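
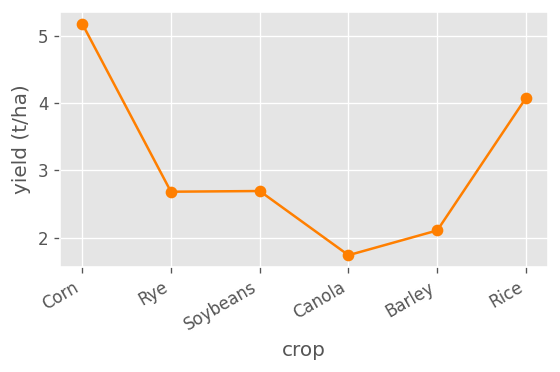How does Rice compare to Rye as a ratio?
Rice ≈ 4.0, Rye ≈ 2.5; 4.0/2.5 ≈ 1.6.

≈ 1.6×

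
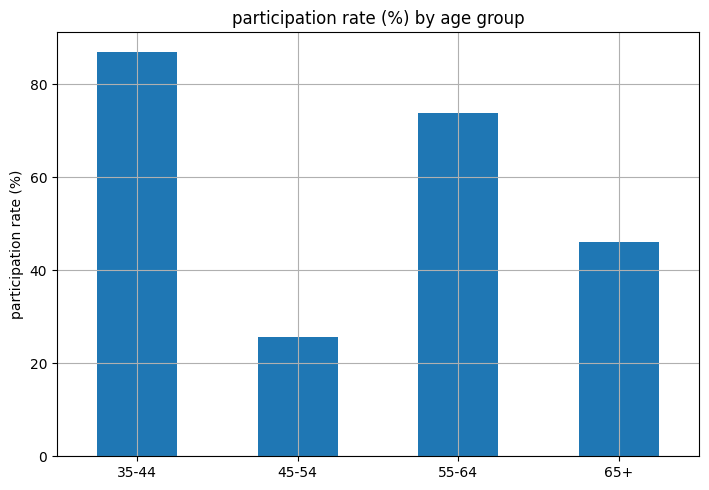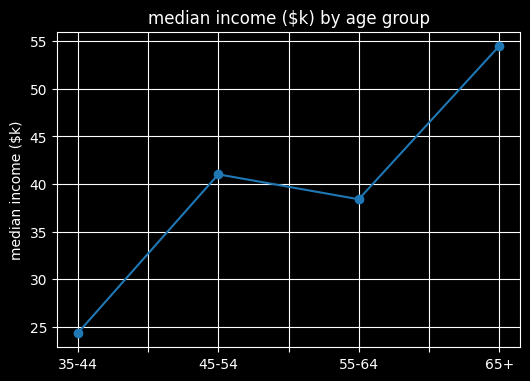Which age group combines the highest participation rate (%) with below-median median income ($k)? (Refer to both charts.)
Chart 2 median median income ($k) ≈ 40; below-median age groups: 35-44, 55-64. Among those, 35-44 has the highest participation rate (%) (≈ 90).

35-44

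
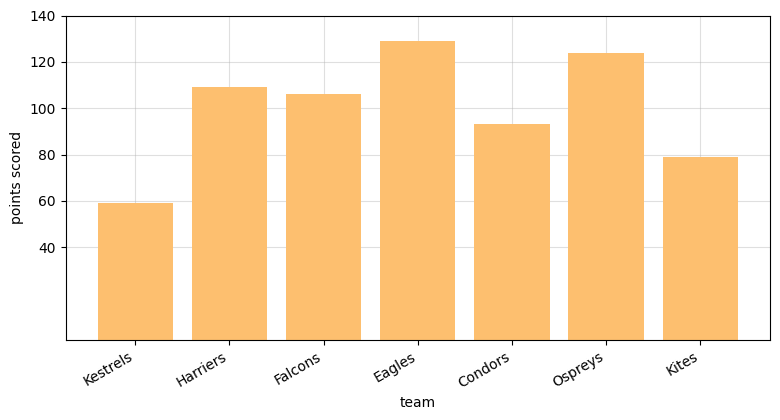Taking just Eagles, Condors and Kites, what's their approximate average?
(120 + 100 + 80) / 3 ≈ 100.

≈ 100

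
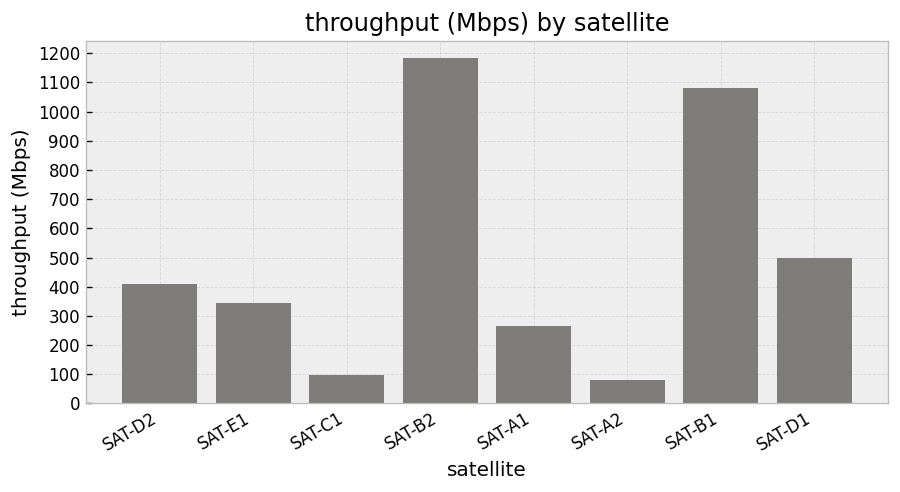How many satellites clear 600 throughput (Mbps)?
Above 600: SAT-B2, SAT-B1.

2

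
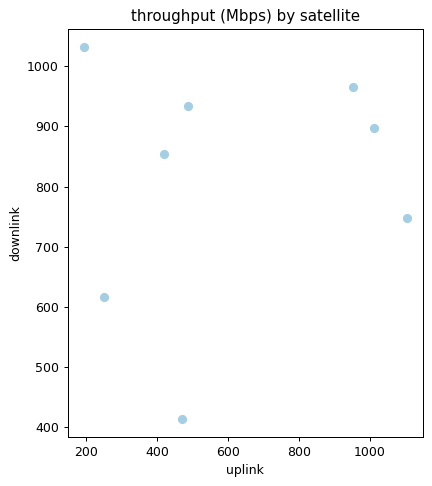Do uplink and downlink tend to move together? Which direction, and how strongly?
no clear correlation

Points are roughly uncorrelated; weak (|r| ≈ 0.1).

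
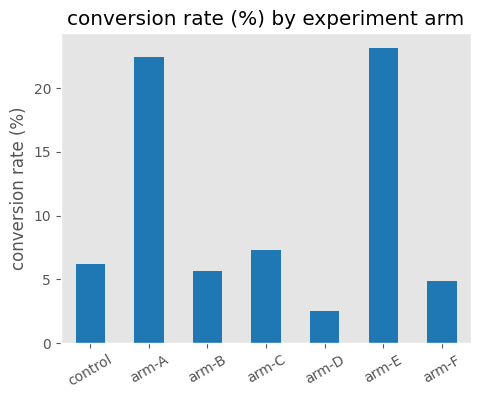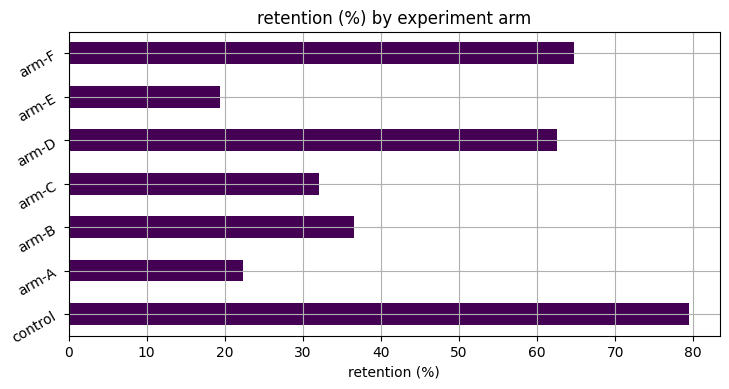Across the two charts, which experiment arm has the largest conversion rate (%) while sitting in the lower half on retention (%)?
Chart 2 median retention (%) ≈ 40; below-median experiment arms: arm-A, arm-C, arm-E. Among those, arm-E has the highest conversion rate (%) (≈ 25).

arm-E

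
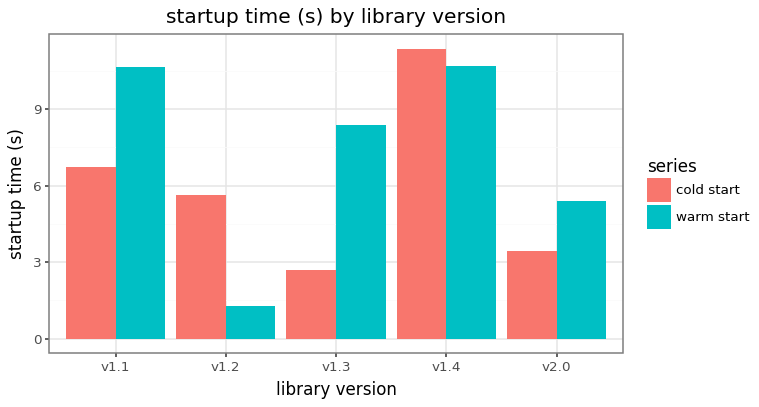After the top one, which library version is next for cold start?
v1.1

Top 3 for cold start: v1.4 ≈ 11, v1.1 ≈ 7, v1.2 ≈ 6.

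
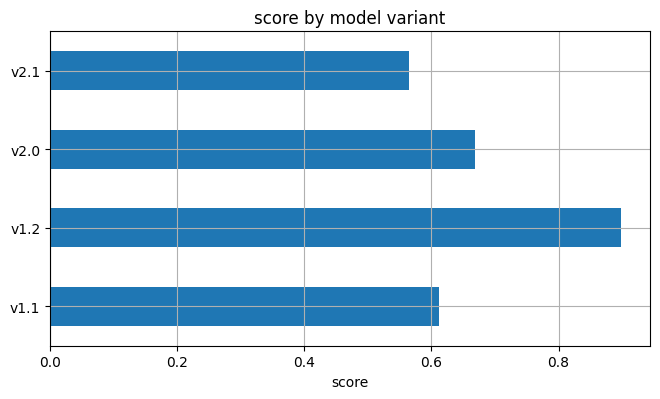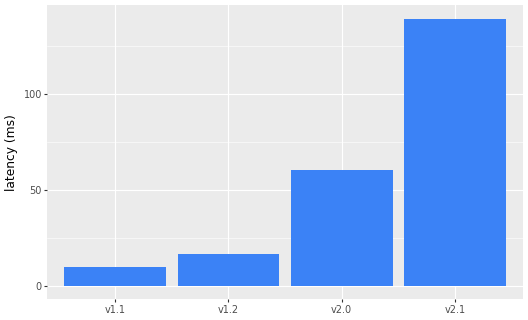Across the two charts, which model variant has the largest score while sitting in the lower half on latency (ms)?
Chart 2 median latency (ms) ≈ 40; below-median model variants: v1.1, v1.2. Among those, v1.2 has the highest score (≈ 0.9).

v1.2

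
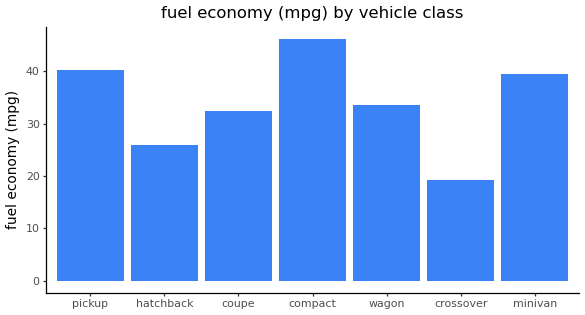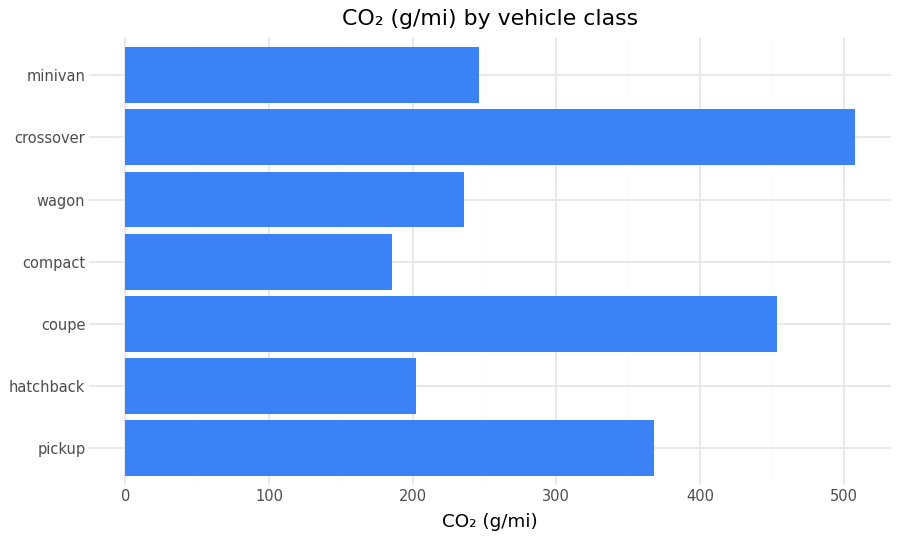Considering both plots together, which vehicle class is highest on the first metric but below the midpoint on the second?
compact

Chart 2 median CO₂ (g/mi) ≈ 250; below-median vehicle classes: hatchback, compact, wagon. Among those, compact has the highest fuel economy (mpg) (≈ 45).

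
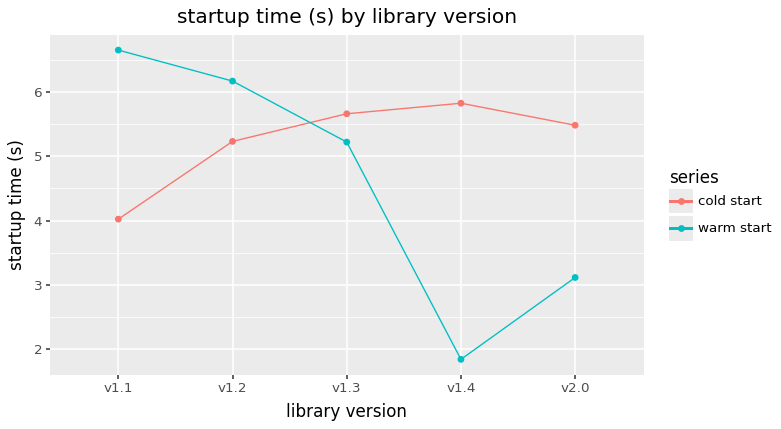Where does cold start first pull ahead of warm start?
v1.2: cold start ≈ 5.0 vs warm start ≈ 6.0 (not yet); v1.3: cold start ≈ 5.5 vs warm start ≈ 5.0 (first crossover).

v1.3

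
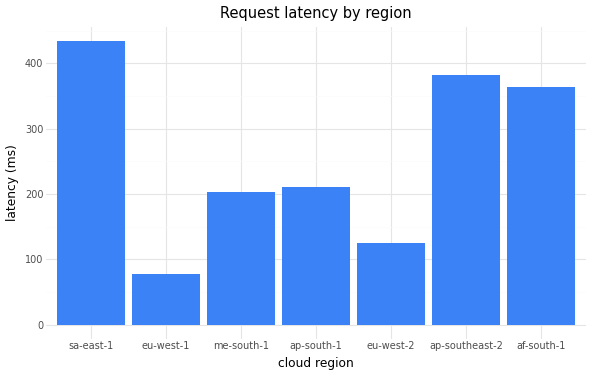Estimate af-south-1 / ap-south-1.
af-south-1 ≈ 350, ap-south-1 ≈ 200; 350/200 ≈ 1.75.

≈ 1.75×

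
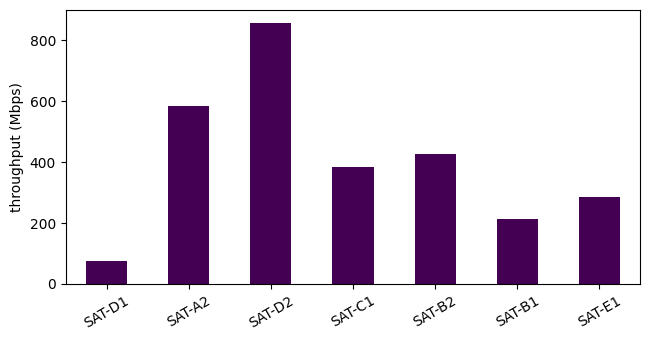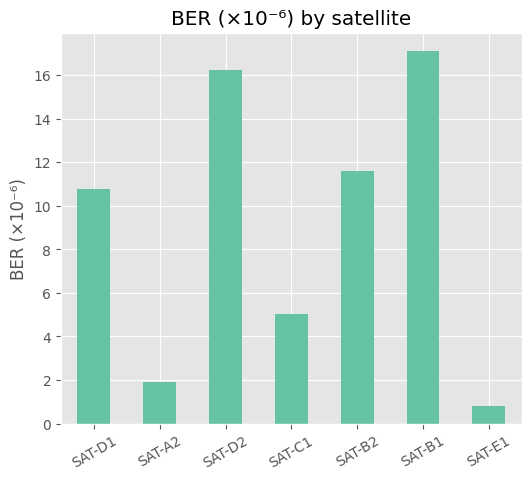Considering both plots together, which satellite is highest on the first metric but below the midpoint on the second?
Chart 2 median BER (×10⁻⁶) ≈ 10; below-median satellites: SAT-A2, SAT-C1, SAT-E1. Among those, SAT-A2 has the highest throughput (Mbps) (≈ 600).

SAT-A2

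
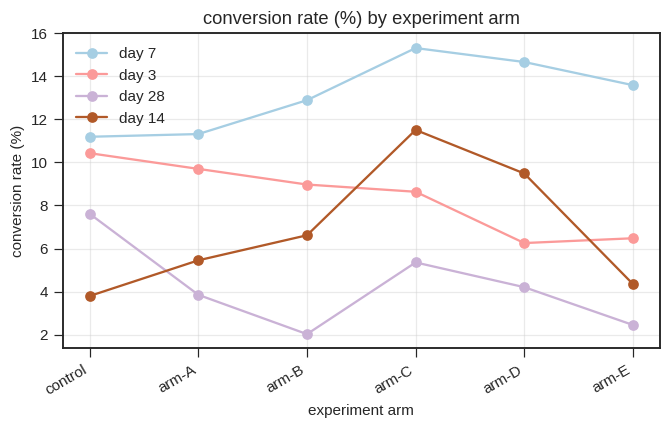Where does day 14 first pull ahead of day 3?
arm-B: day 14 ≈ 6 vs day 3 ≈ 8 (not yet); arm-C: day 14 ≈ 12 vs day 3 ≈ 8 (first crossover).

arm-C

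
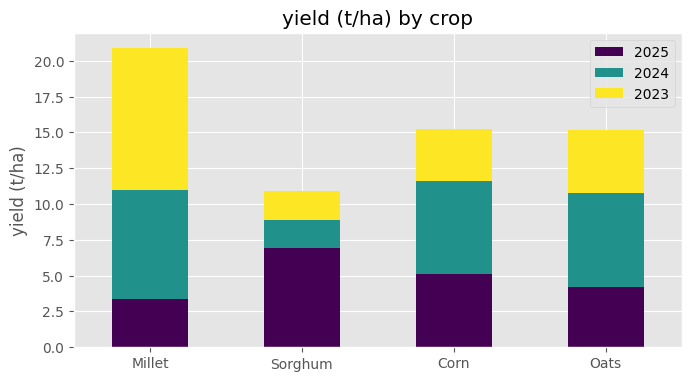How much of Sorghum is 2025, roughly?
≈ 6

2025 top ≈ 6, bottom ≈ 0; segment ≈ 6.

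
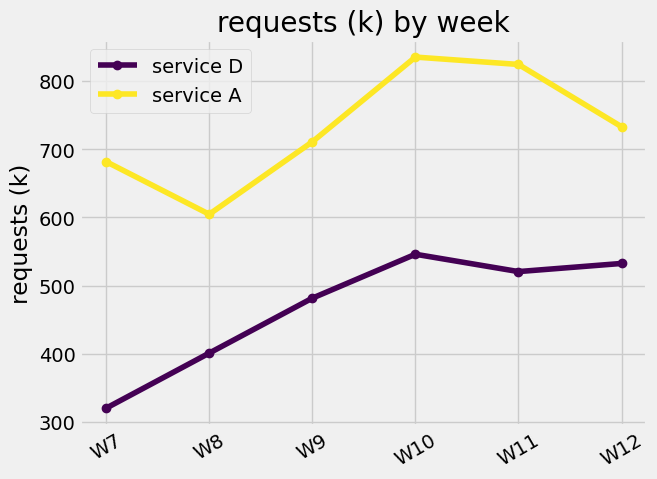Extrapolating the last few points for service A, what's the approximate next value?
Last three: 850, 800, 750 → slope ≈ -50/step → next ≈ 700.

≈ 700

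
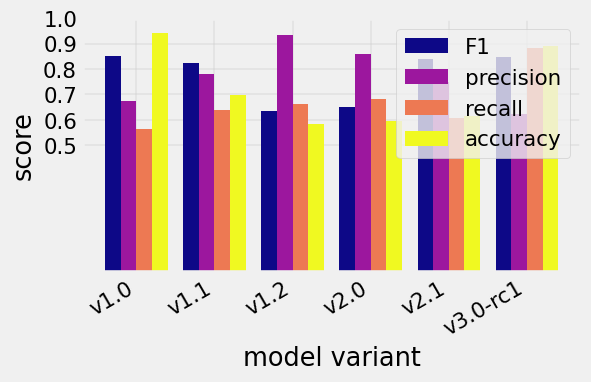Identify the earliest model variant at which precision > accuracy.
v1.0: precision ≈ 0.7 vs accuracy ≈ 0.9 (not yet); v1.1: precision ≈ 0.8 vs accuracy ≈ 0.7 (first crossover).

v1.1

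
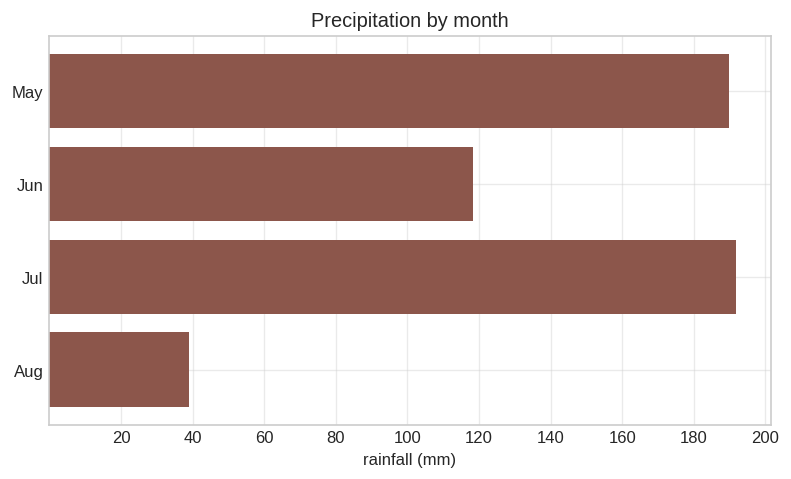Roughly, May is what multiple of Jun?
May ≈ 180, Jun ≈ 120; 180/120 ≈ 1.5.

≈ 1.5×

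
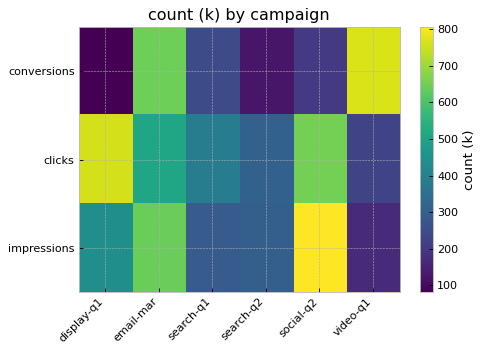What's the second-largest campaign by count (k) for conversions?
Top 3 for conversions: video-q1 ≈ 800, email-mar ≈ 600, search-q1 ≈ 200.

email-mar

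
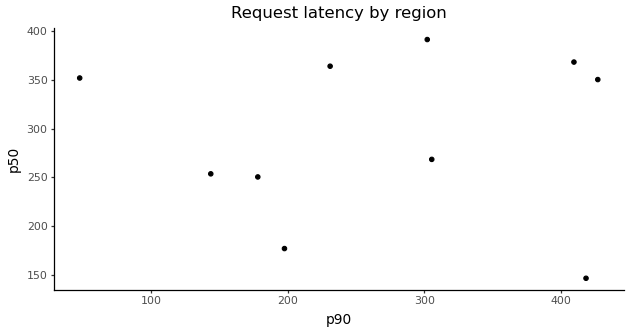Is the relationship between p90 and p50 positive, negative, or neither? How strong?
no clear correlation

Points are roughly uncorrelated; weak (|r| ≈ 0.0).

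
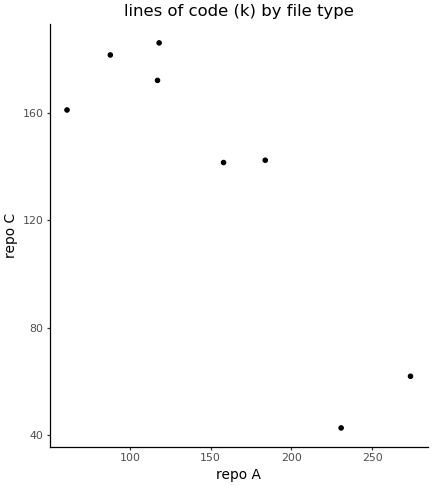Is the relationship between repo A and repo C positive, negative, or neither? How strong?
negative, strong

Points are negatively correlated; strong (|r| ≈ 0.9).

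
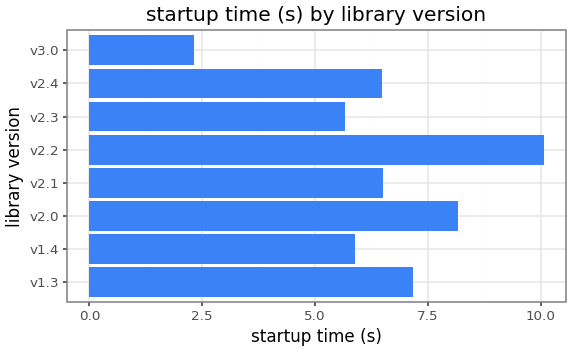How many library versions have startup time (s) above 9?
Above 9: v2.2.

1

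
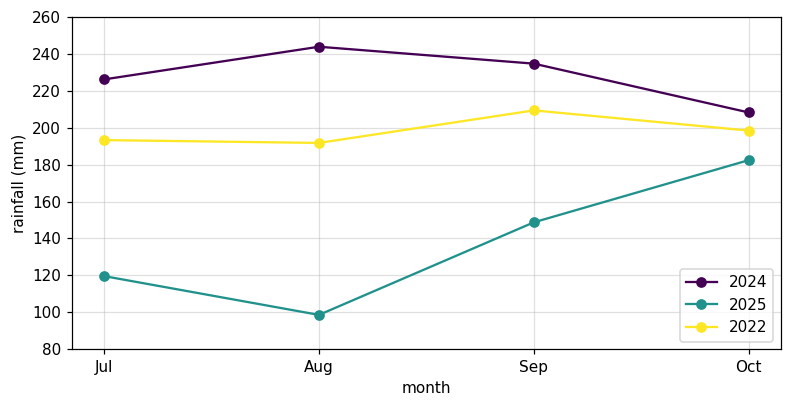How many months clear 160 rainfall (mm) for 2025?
1

Above 160: Oct.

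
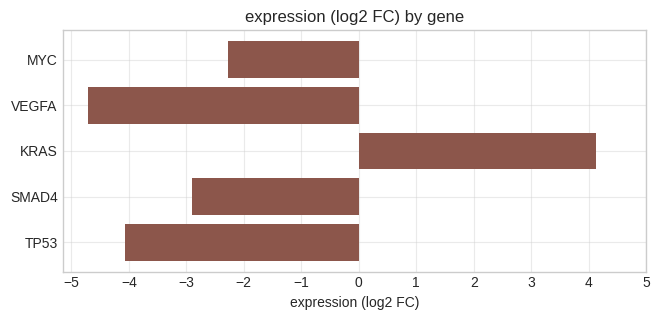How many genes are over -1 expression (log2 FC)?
Above -1: KRAS.

1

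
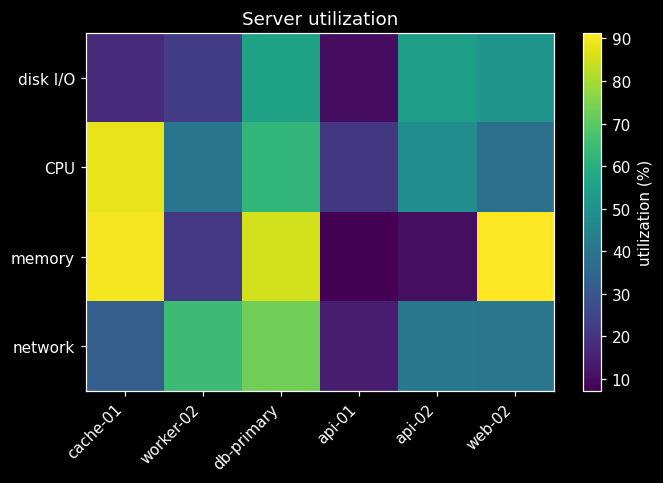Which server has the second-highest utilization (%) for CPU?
db-primary

Top 3 for CPU: cache-01 ≈ 90, db-primary ≈ 60, api-02 ≈ 50.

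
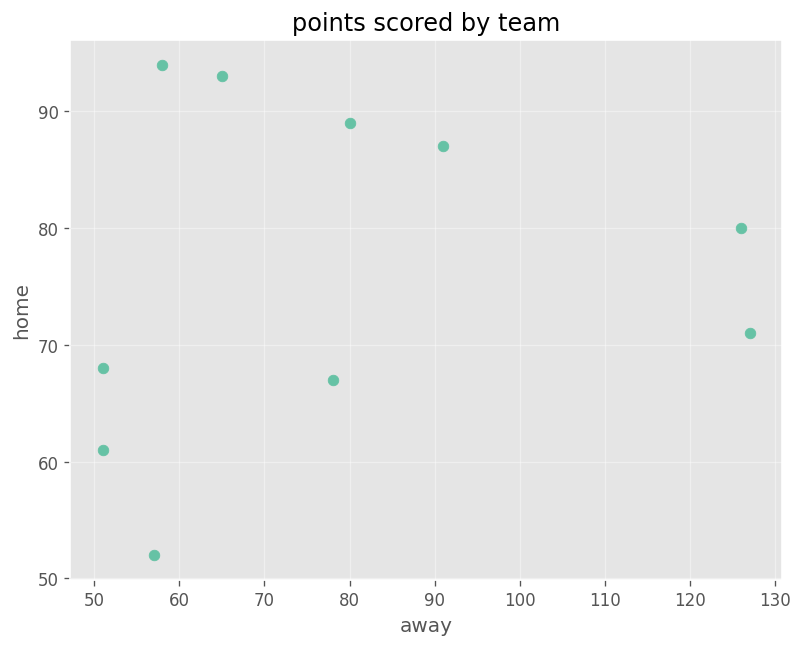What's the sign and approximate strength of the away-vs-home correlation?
Points are roughly uncorrelated; weak (|r| ≈ 0.2).

no clear correlation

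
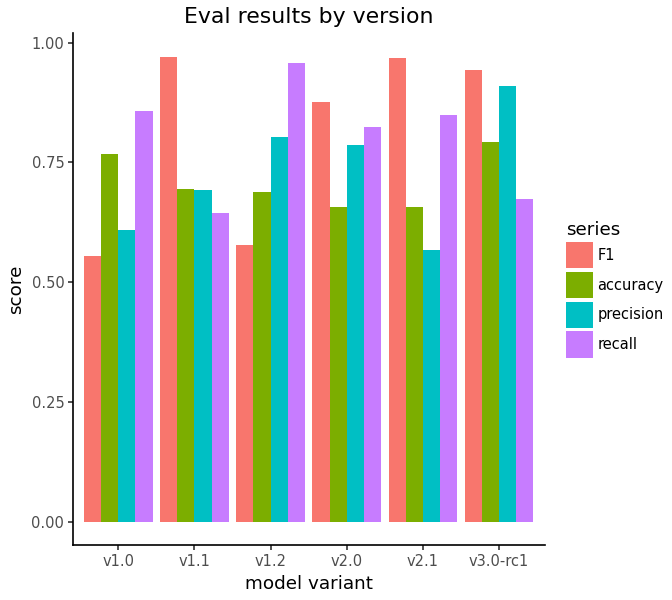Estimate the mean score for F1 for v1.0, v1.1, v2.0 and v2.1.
≈ 0.88

(0.6 + 1.0 + 0.9 + 1.0) / 4 ≈ 0.88.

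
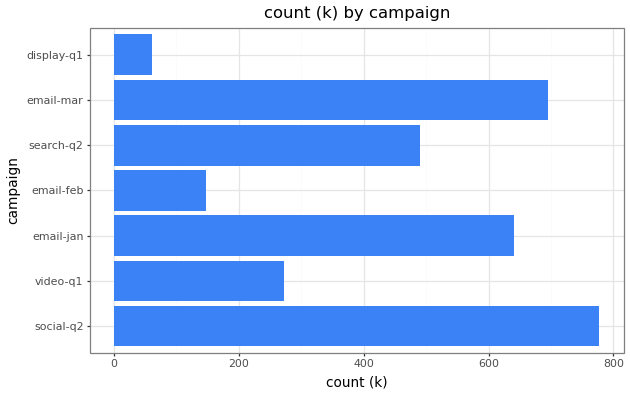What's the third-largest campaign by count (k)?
email-jan

Top 4: social-q2 ≈ 800, email-mar ≈ 700, email-jan ≈ 600, search-q2 ≈ 500.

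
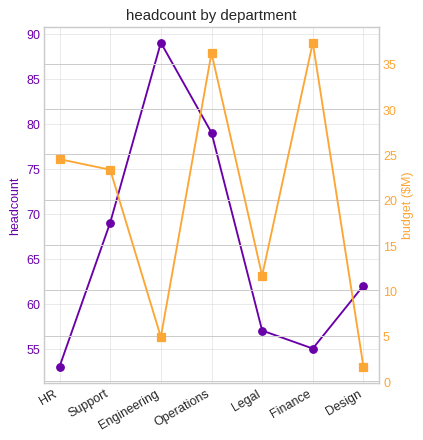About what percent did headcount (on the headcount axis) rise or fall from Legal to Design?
Legal ≈ 55, Design ≈ 60; (60 − 55) / 55 ≈ +9.1%.

≈ +9.1%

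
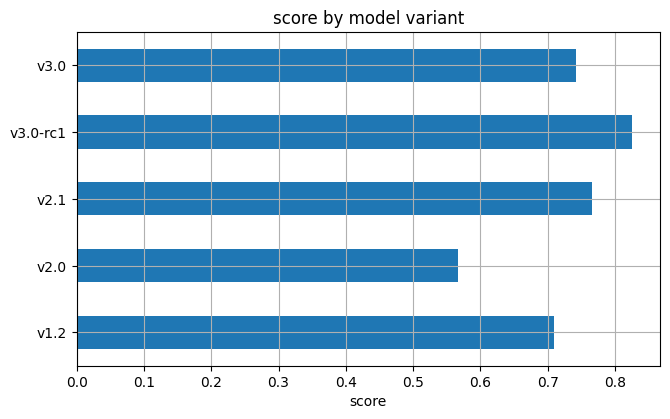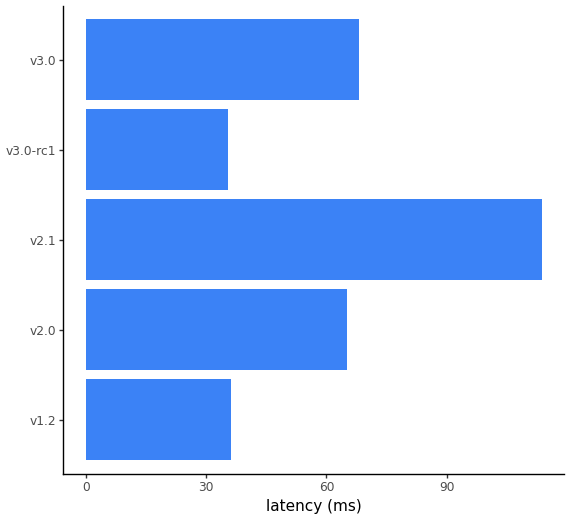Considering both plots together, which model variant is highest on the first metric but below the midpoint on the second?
Chart 2 median latency (ms) ≈ 60; below-median model variants: v1.2, v3.0-rc1. Among those, v3.0-rc1 has the highest score (≈ 0.8).

v3.0-rc1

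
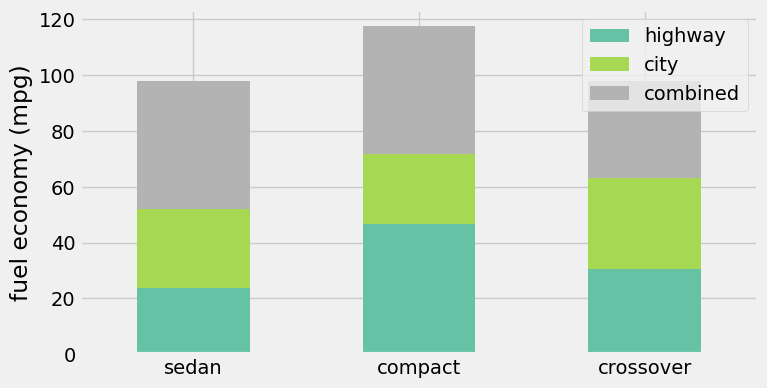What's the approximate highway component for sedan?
highway top ≈ 20, bottom ≈ 0; segment ≈ 20.

≈ 20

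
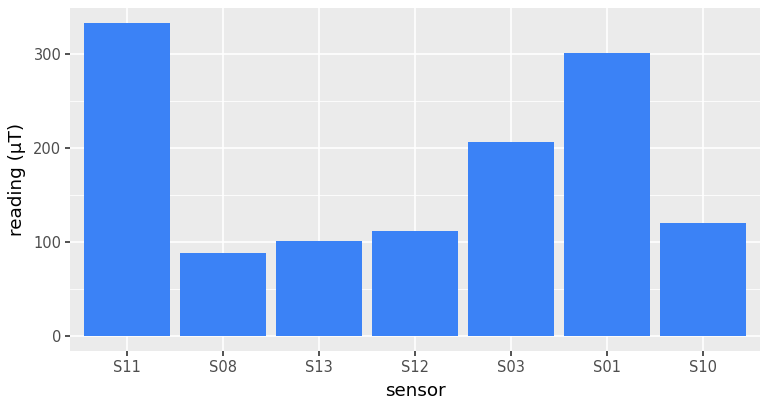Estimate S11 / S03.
≈ 1.75×

S11 ≈ 350, S03 ≈ 200; 350/200 ≈ 1.75.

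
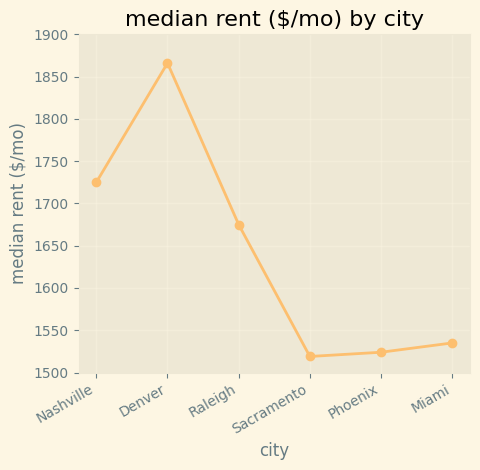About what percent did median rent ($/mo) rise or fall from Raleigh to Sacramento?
≈ -11.8%

Raleigh ≈ 1700, Sacramento ≈ 1500; (1500 − 1700) / 1700 ≈ -11.8%.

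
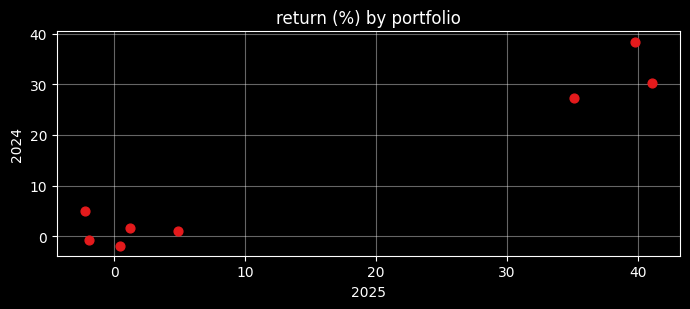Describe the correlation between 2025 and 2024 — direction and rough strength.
positive, strong

Points are positively correlated; strong (|r| ≈ 1.0).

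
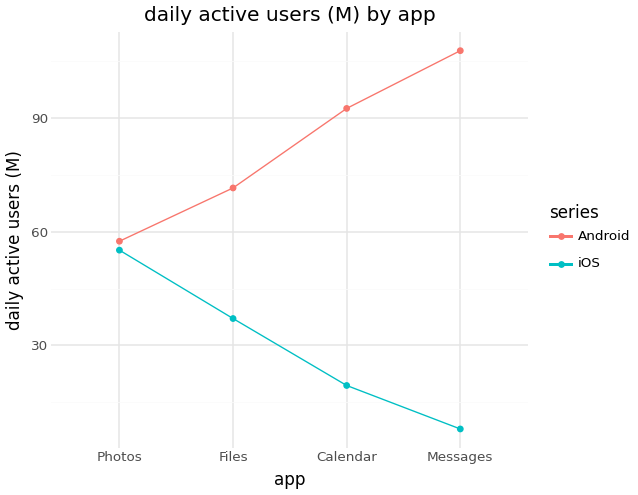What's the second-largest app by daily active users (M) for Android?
Top 3 for Android: Messages ≈ 110, Calendar ≈ 90, Files ≈ 70.

Calendar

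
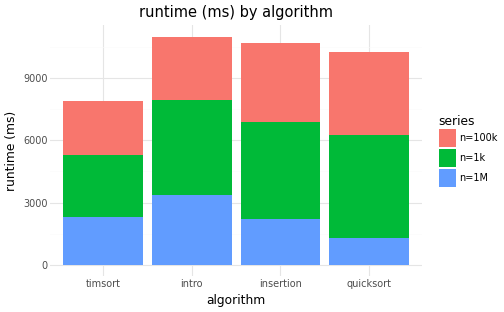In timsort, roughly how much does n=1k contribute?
≈ 3000

n=1k top ≈ 5000, bottom ≈ 2000; segment ≈ 3000.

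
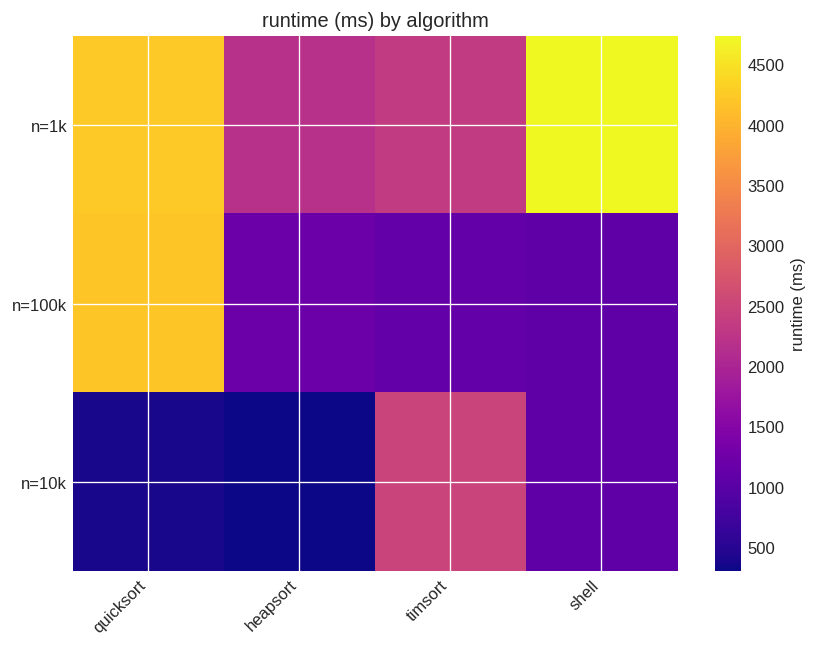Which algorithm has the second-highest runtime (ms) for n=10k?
shell

Top 3 for n=10k: timsort ≈ 2500, shell ≈ 1000, quicksort ≈ 500.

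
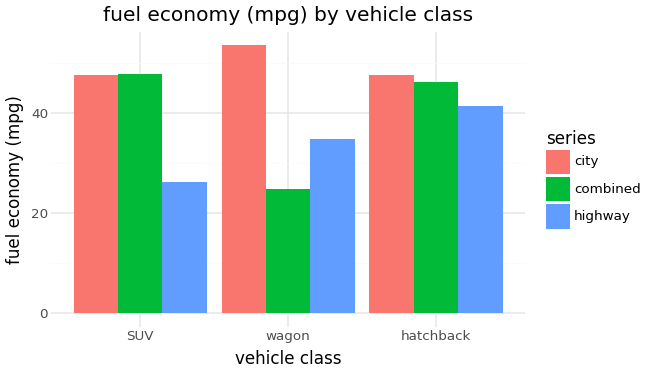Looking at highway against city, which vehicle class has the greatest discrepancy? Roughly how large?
SUV, ≈ 25 mpg

SUV: highway ≈ 25, city ≈ 50 → gap ≈ 25. Next-largest (wagon) is only ≈ 20.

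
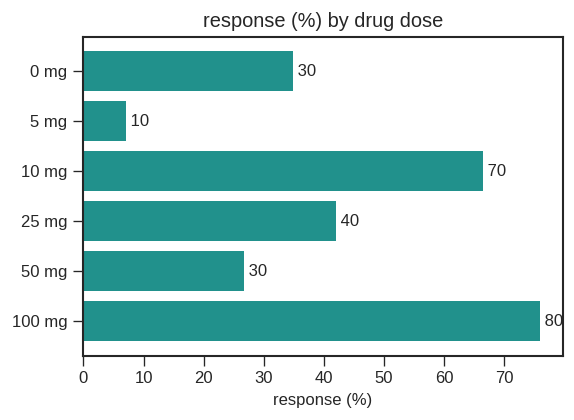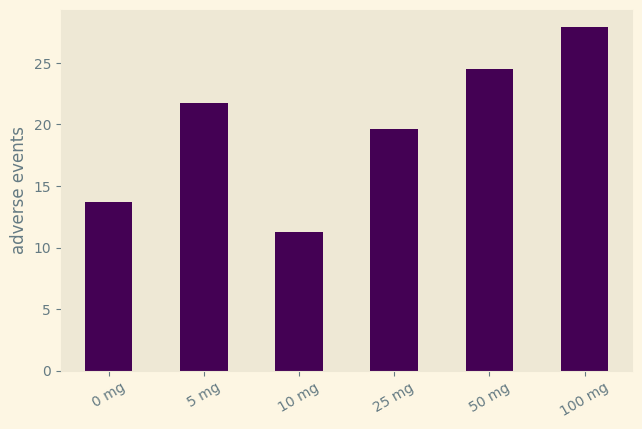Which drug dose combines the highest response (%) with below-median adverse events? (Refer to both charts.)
Chart 2 median adverse events ≈ 20; below-median drug doses: 0 mg, 10 mg, 25 mg. Among those, 10 mg has the highest response (%) (≈ 70).

10 mg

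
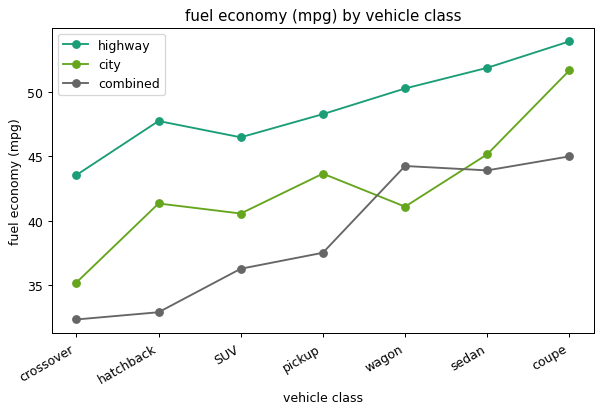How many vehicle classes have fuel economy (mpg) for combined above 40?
3

Above 40: wagon, sedan, coupe.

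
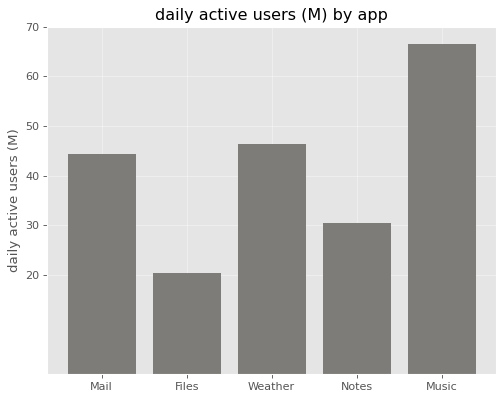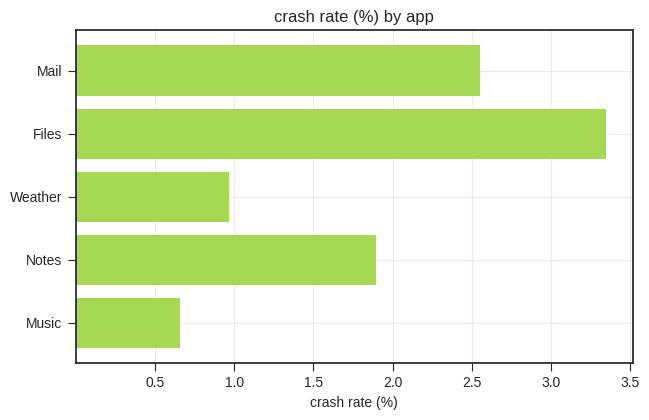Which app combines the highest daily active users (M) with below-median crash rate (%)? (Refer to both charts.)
Chart 2 median crash rate (%) ≈ 2; below-median apps: Weather, Music. Among those, Music has the highest daily active users (M) (≈ 70).

Music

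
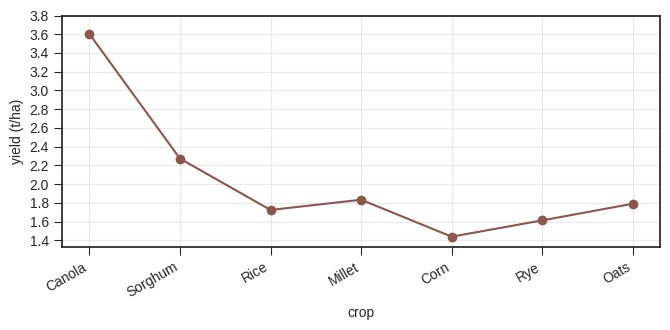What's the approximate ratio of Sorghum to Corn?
Sorghum ≈ 2.2, Corn ≈ 1.4; 2.2/1.4 ≈ 1.57.

≈ 1.57×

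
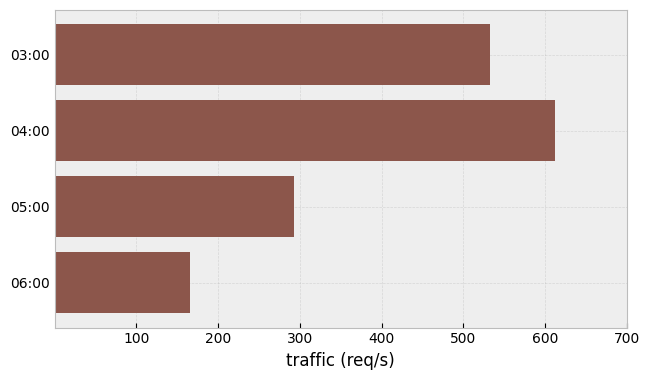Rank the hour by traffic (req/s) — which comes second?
03:00

Top 3: 04:00 ≈ 600, 03:00 ≈ 500, 05:00 ≈ 300.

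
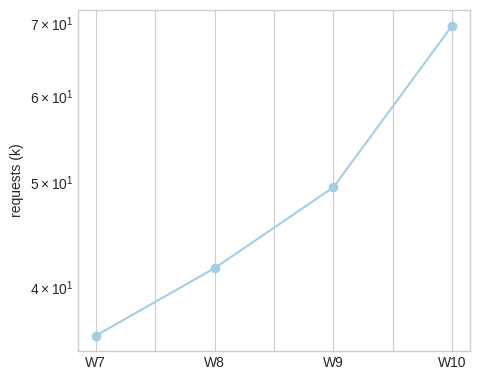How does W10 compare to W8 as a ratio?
W10 ≈ 70, W8 ≈ 40; 70/40 ≈ 1.75.

≈ 1.75×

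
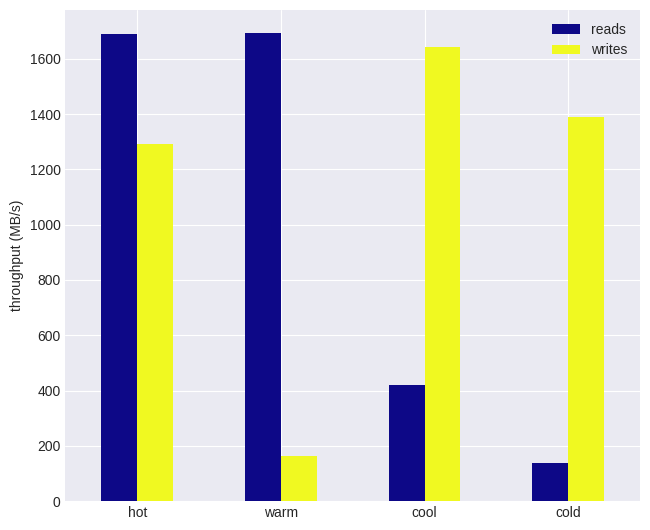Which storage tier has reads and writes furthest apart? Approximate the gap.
warm: reads ≈ 1600, writes ≈ 200 → gap ≈ 1400. Next-largest (cold) is only ≈ 1200.

warm, ≈ 1400 MB/s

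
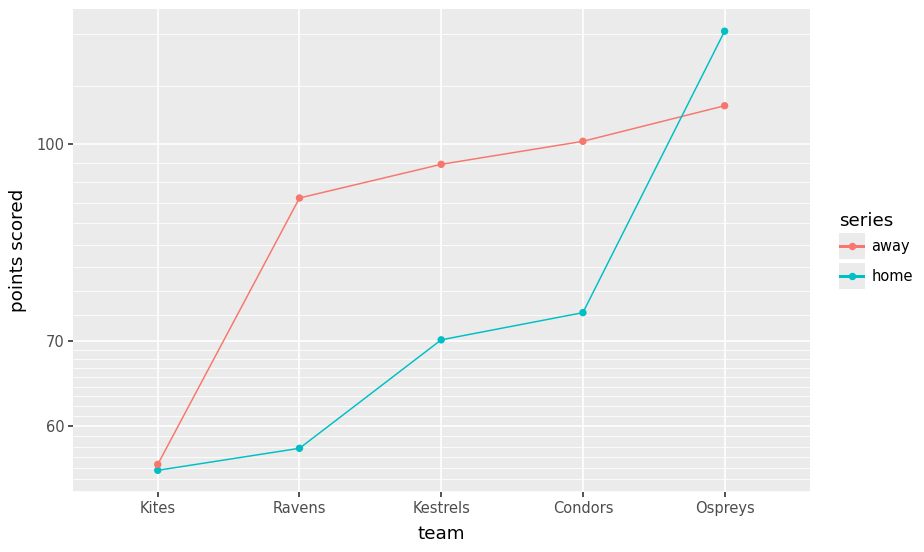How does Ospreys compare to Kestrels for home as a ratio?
Ospreys ≈ 120, Kestrels ≈ 70; 120/70 ≈ 1.71.

≈ 1.71×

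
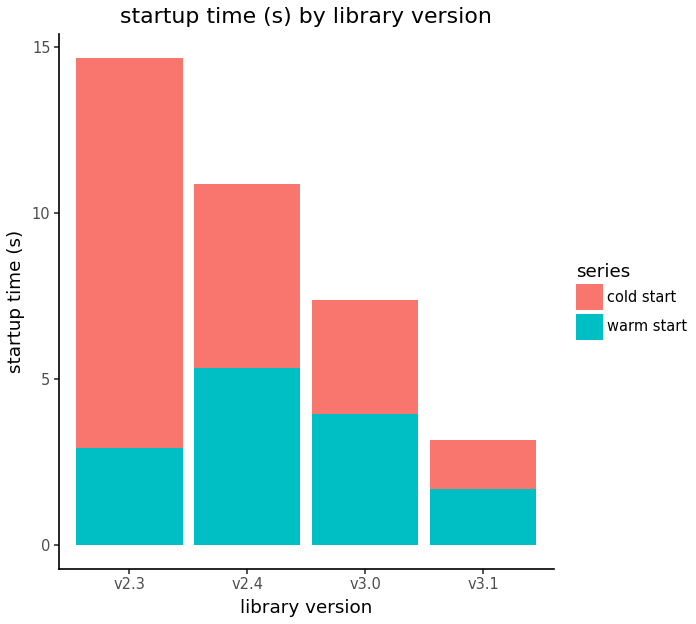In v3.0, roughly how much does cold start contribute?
≈ 4

cold start top ≈ 8, bottom ≈ 4; segment ≈ 4.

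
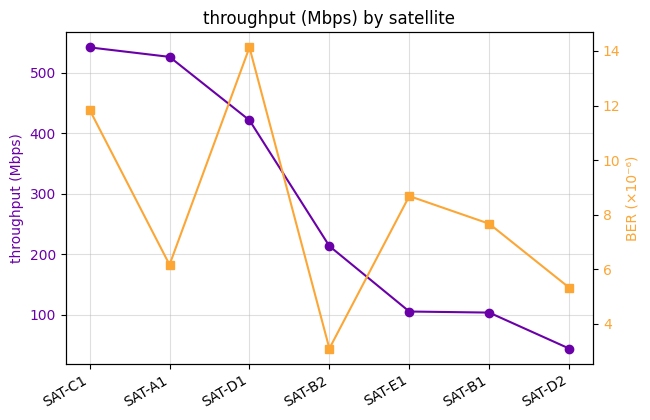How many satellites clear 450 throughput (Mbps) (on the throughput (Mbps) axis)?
2

Above 450: SAT-C1, SAT-A1.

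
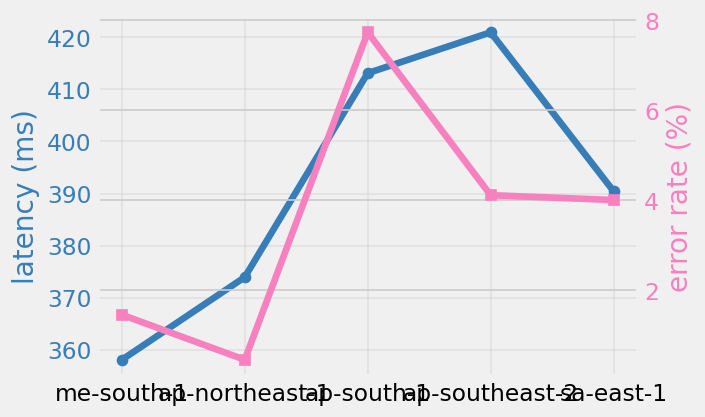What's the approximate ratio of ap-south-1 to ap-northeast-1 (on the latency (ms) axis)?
ap-south-1 ≈ 410, ap-northeast-1 ≈ 370; 410/370 ≈ 1.11.

≈ 1.11×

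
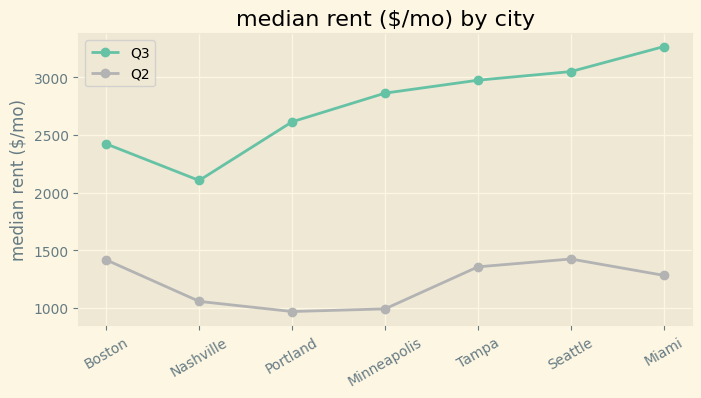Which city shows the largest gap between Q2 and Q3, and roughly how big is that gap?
Miami, ≈ 2000 $/mo

Miami: Q2 ≈ 1200, Q3 ≈ 3200 → gap ≈ 2000. Next-largest (Minneapolis) is only ≈ 1800.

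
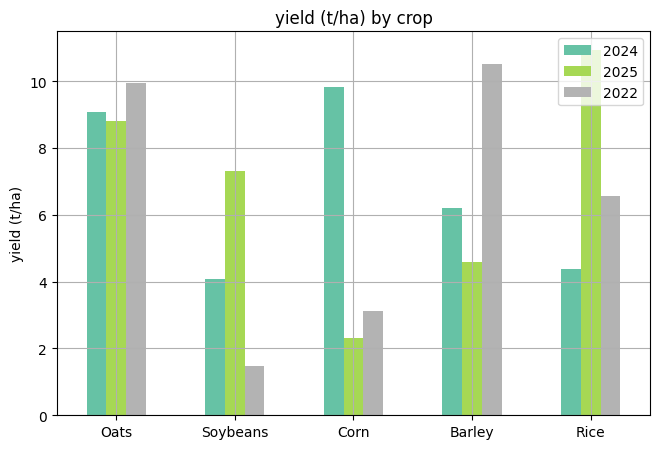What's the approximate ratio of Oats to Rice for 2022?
≈ 1.43×

Oats ≈ 10, Rice ≈ 7; 10/7 ≈ 1.43.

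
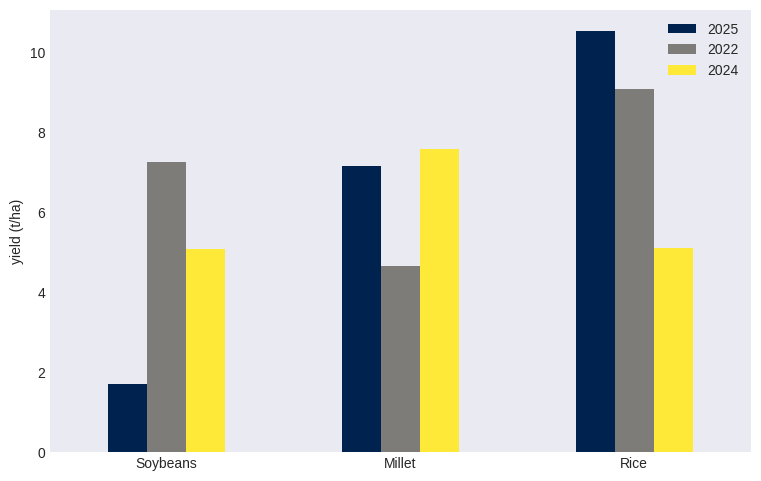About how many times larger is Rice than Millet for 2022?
≈ 1.8×

Rice ≈ 9, Millet ≈ 5; 9/5 ≈ 1.8.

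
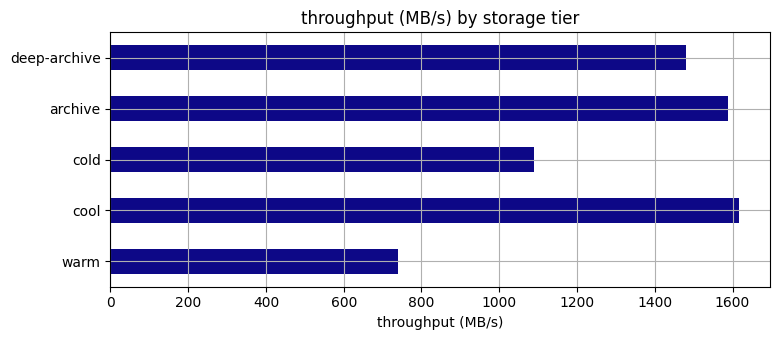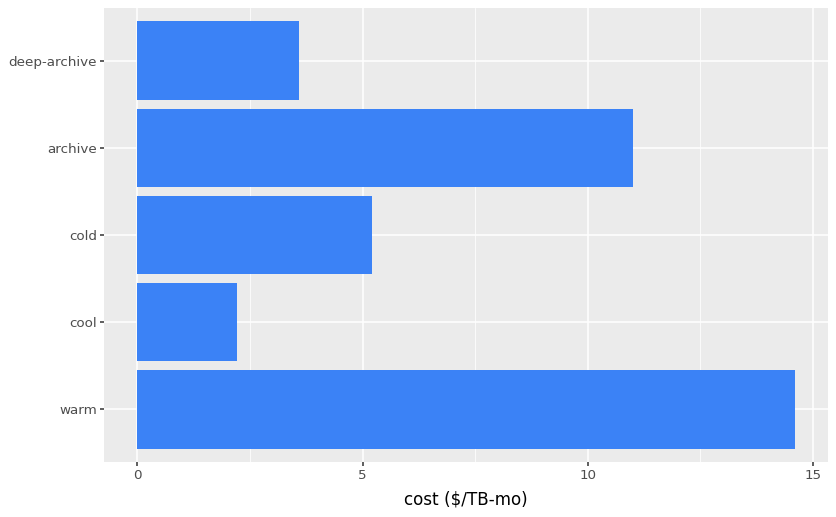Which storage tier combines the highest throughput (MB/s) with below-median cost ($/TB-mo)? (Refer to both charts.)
Chart 2 median cost ($/TB-mo) ≈ 6; below-median storage tiers: cool, deep-archive. Among those, cool has the highest throughput (MB/s) (≈ 1600).

cool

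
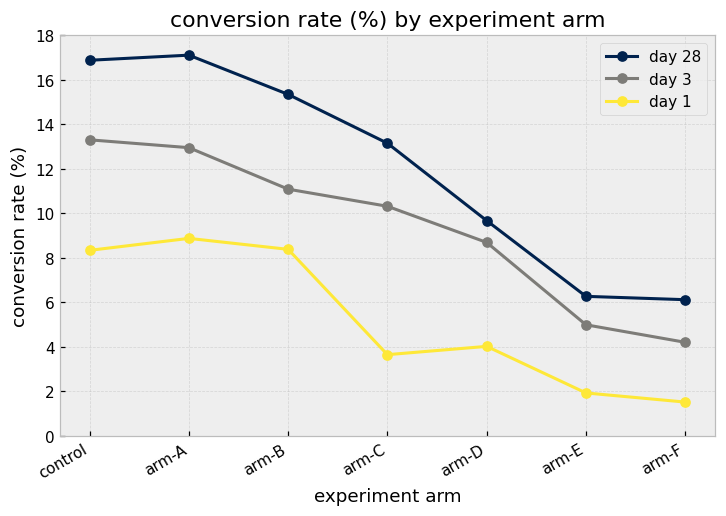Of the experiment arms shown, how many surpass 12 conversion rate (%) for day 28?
4

Above 12: control, arm-A, arm-B, arm-C.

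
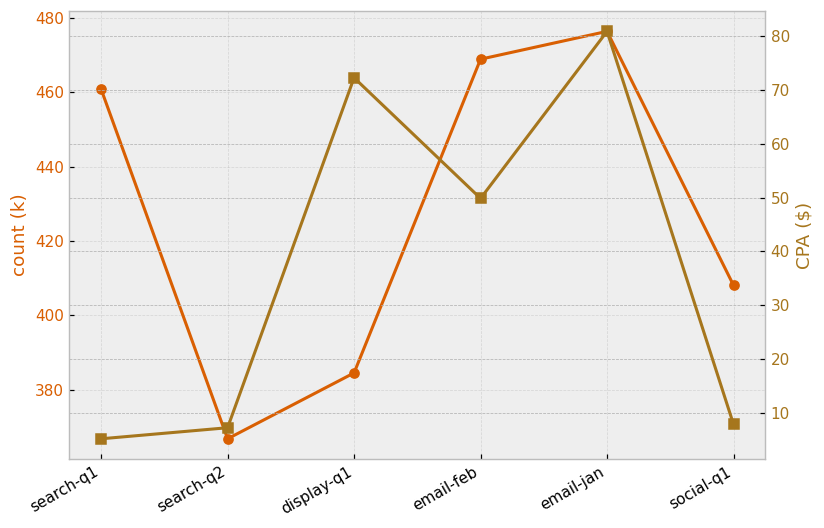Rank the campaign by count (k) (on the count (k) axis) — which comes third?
Top 4 (on the count (k) axis): email-jan ≈ 480, email-feb ≈ 470, search-q1 ≈ 460, social-q1 ≈ 410.

search-q1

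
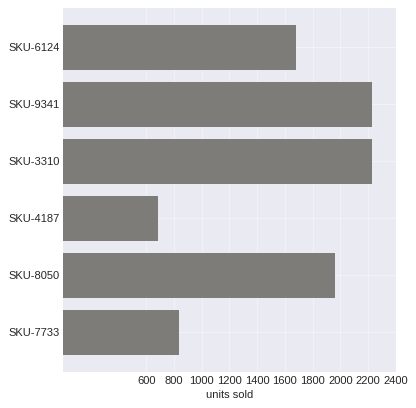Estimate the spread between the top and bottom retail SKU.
≈ 1600

Max SKU-9341 ≈ 2200, min SKU-4187 ≈ 600; range ≈ 1600.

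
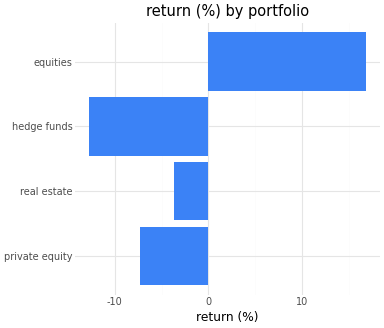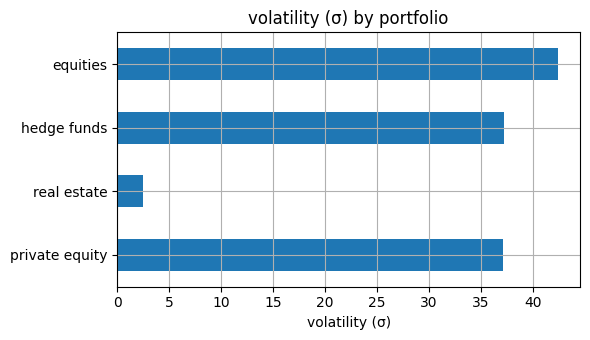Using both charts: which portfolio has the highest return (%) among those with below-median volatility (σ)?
real estate

Chart 2 median volatility (σ) ≈ 35; below-median portfolios: private equity, real estate. Among those, real estate has the highest return (%) (≈ -4).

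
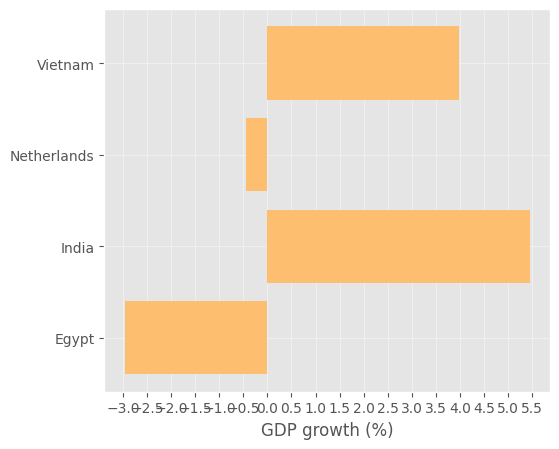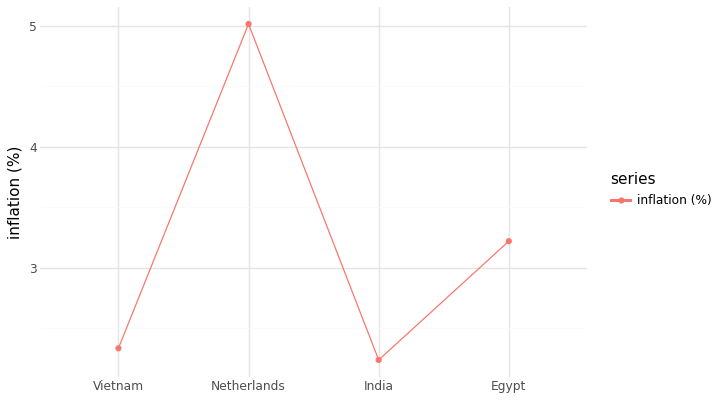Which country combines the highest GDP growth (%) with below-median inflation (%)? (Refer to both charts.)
Chart 2 median inflation (%) ≈ 3; below-median countries: Vietnam, India. Among those, India has the highest GDP growth (%) (≈ 5.5).

India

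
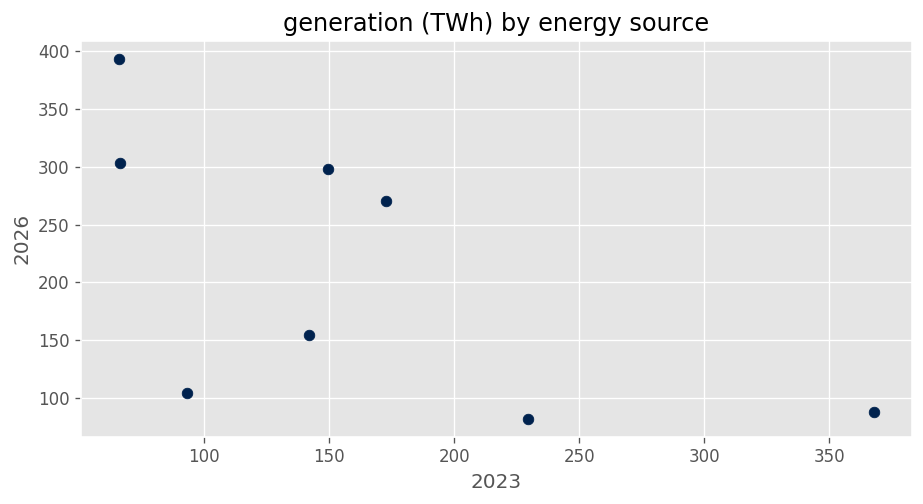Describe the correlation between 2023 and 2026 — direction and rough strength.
negative, moderate

Points are negatively correlated; moderate (|r| ≈ 0.6).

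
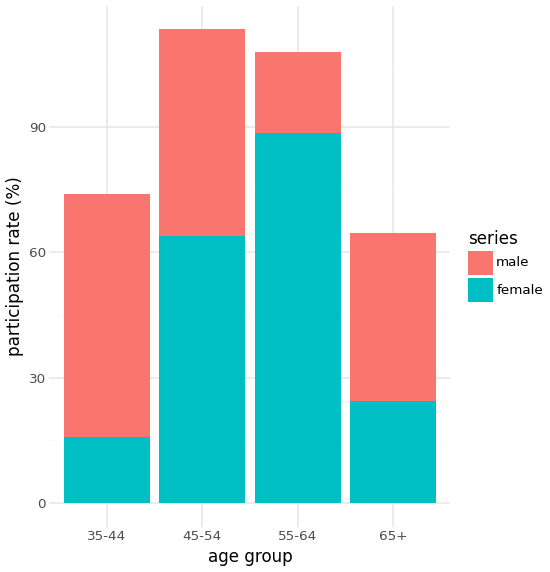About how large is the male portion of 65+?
≈ 40

male top ≈ 60, bottom ≈ 20; segment ≈ 40.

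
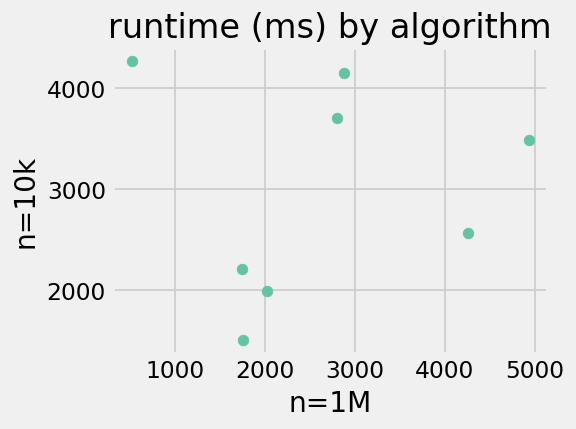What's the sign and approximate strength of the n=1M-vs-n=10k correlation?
no clear correlation

Points are roughly uncorrelated; weak (|r| ≈ 0.1).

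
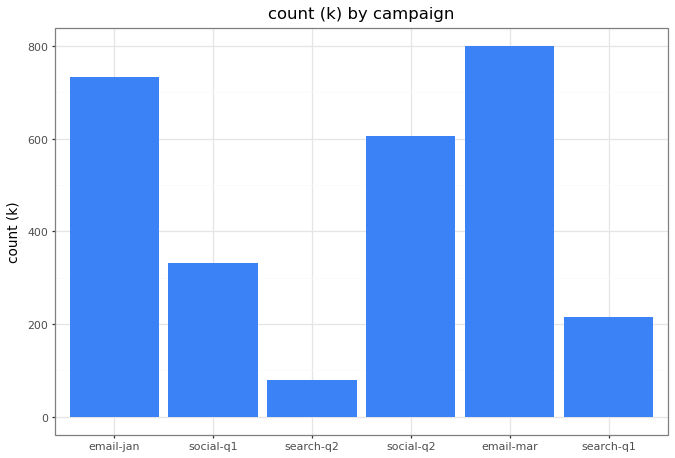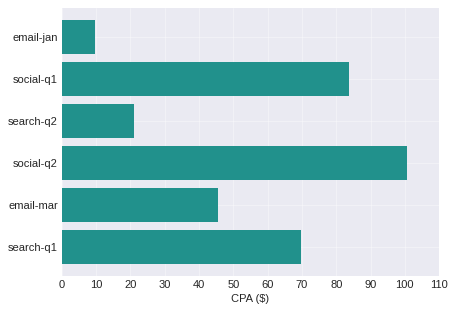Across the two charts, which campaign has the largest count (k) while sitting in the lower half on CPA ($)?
email-mar

Chart 2 median CPA ($) ≈ 60; below-median campaigns: email-jan, search-q2, email-mar. Among those, email-mar has the highest count (k) (≈ 800).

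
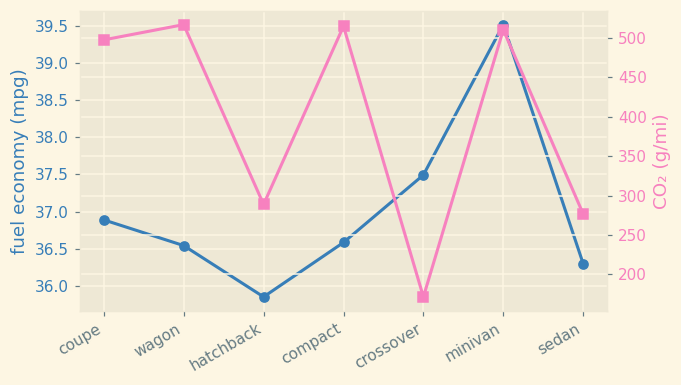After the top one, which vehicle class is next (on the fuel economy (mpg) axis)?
crossover

Top 3 (on the fuel economy (mpg) axis): minivan ≈ 39.5, crossover ≈ 37.5, coupe ≈ 37.0.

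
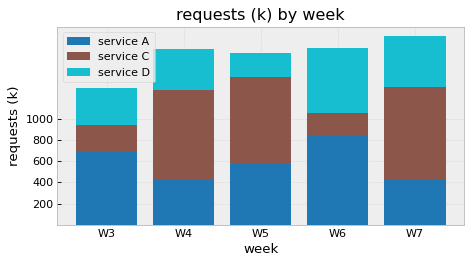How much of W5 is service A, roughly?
≈ 600

service A top ≈ 600, bottom ≈ 0; segment ≈ 600.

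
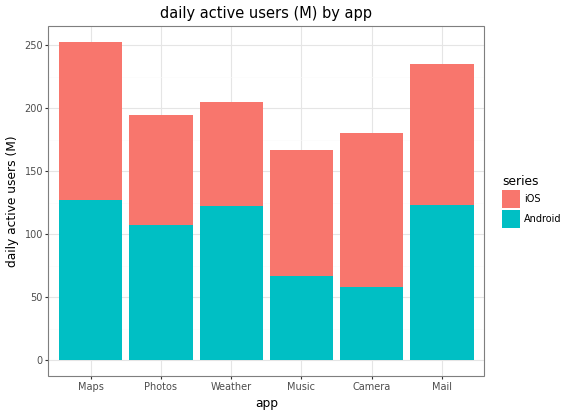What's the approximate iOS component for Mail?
iOS top ≈ 225, bottom ≈ 125; segment ≈ 100.

≈ 100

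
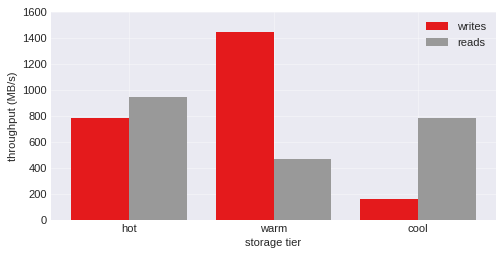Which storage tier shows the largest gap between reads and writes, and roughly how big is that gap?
warm: reads ≈ 400, writes ≈ 1400 → gap ≈ 1000. Next-largest (cool) is only ≈ 600.

warm, ≈ 1000 MB/s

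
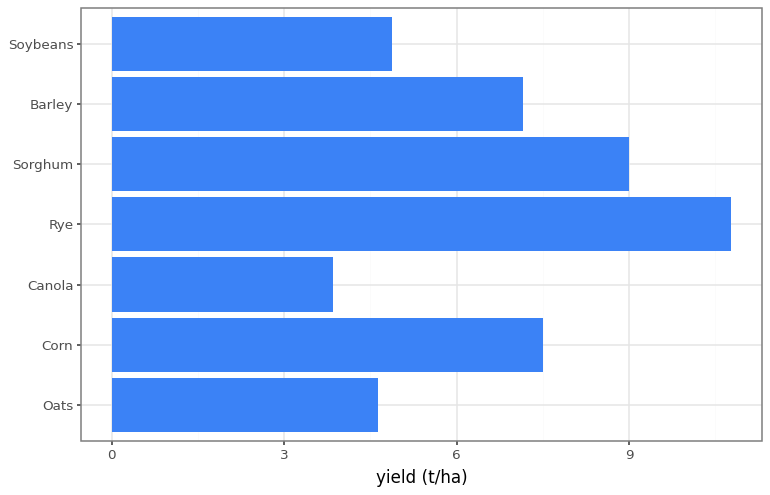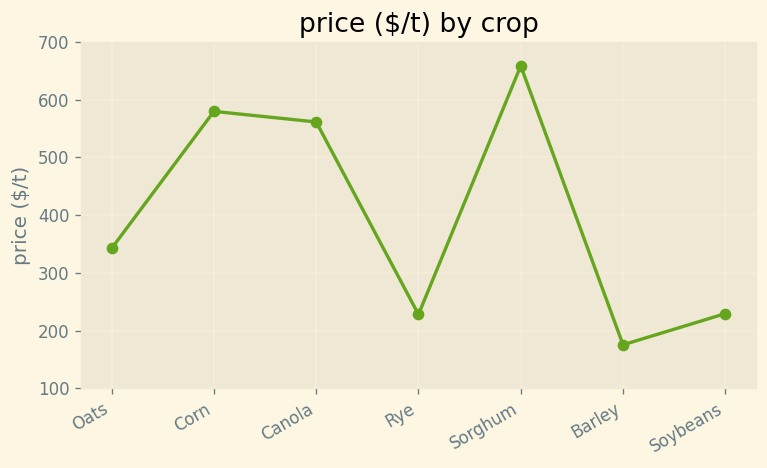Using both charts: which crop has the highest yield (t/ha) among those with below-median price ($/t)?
Rye

Chart 2 median price ($/t) ≈ 300; below-median crops: Rye, Barley, Soybeans. Among those, Rye has the highest yield (t/ha) (≈ 11).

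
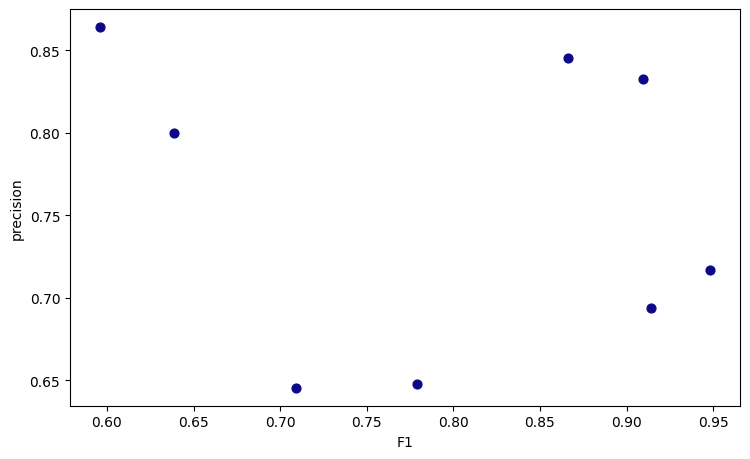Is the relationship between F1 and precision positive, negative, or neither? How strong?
Points are roughly uncorrelated; weak (|r| ≈ 0.2).

no clear correlation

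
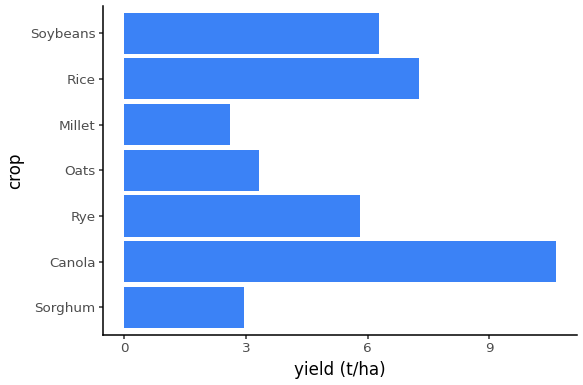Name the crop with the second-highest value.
Top 3: Canola ≈ 11, Rice ≈ 7, Soybeans ≈ 6.

Rice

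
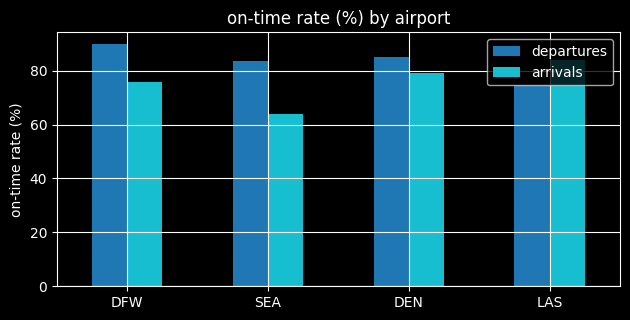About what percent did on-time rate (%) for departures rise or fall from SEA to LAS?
SEA ≈ 80, LAS ≈ 70; (70 − 80) / 80 ≈ -12.5%.

≈ -12.5%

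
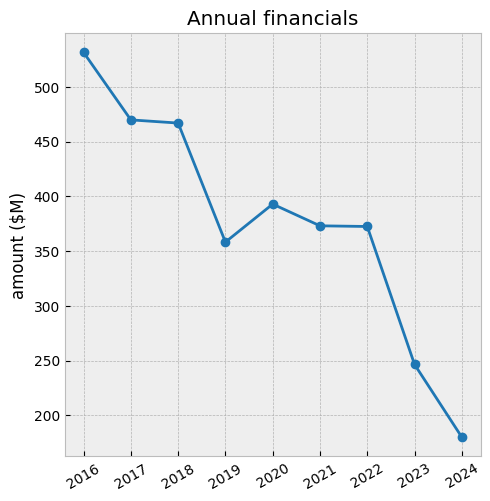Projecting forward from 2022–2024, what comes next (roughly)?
≈ 125

Last three: 350, 250, 200 → slope ≈ -75/step → next ≈ 125.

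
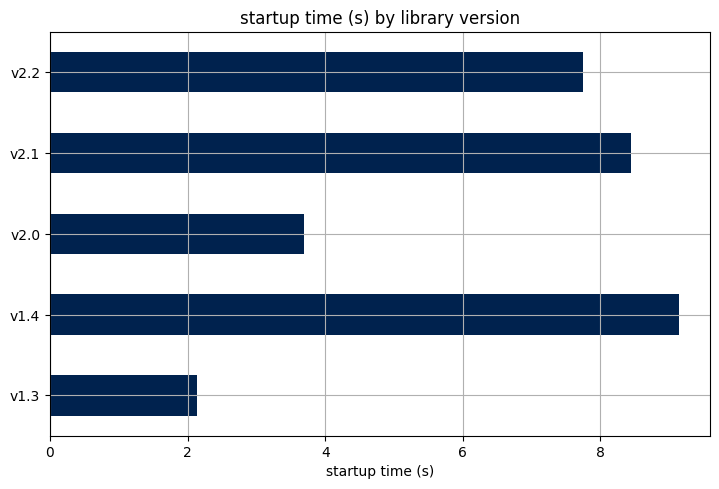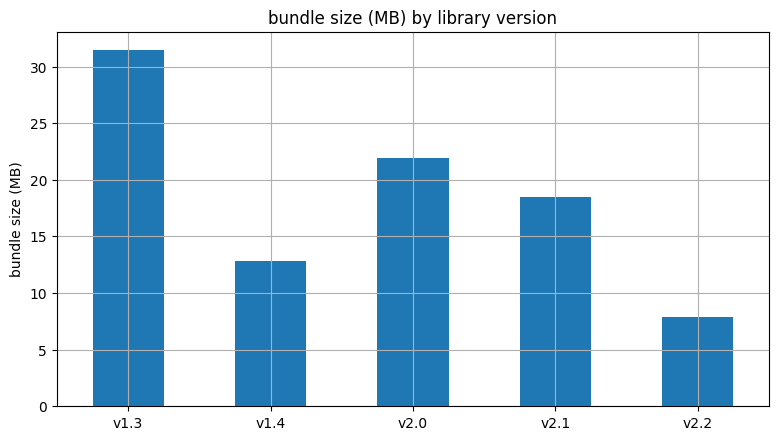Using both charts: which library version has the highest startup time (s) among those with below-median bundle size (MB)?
v1.4

Chart 2 median bundle size (MB) ≈ 20; below-median library versions: v1.4, v2.2. Among those, v1.4 has the highest startup time (s) (≈ 9).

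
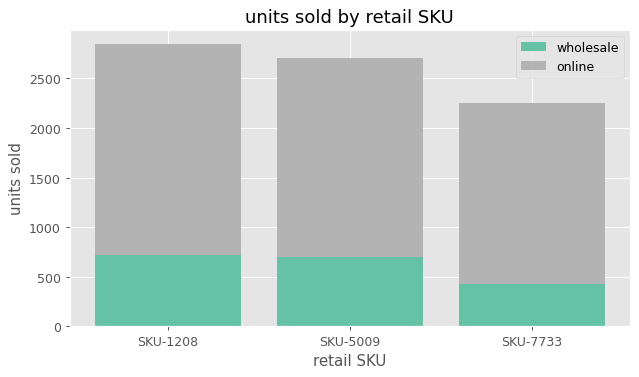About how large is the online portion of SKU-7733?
≈ 2000

online top ≈ 2500, bottom ≈ 500; segment ≈ 2000.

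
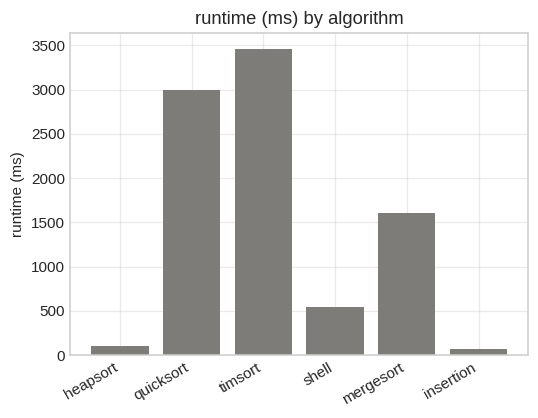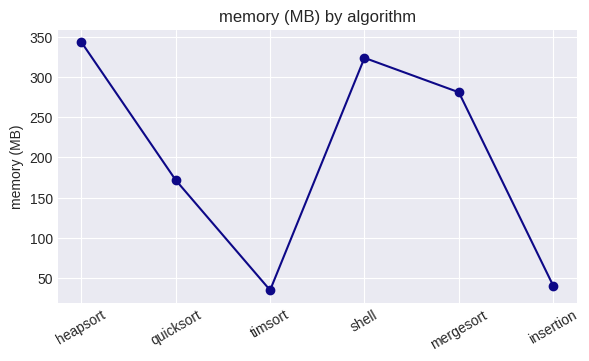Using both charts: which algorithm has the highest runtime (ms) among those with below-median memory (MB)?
Chart 2 median memory (MB) ≈ 250; below-median algorithms: quicksort, timsort, insertion. Among those, timsort has the highest runtime (ms) (≈ 3500).

timsort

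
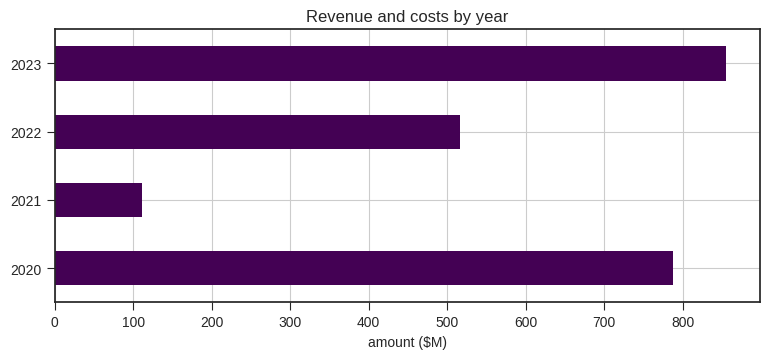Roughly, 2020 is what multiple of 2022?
≈ 1.6×

2020 ≈ 800, 2022 ≈ 500; 800/500 ≈ 1.6.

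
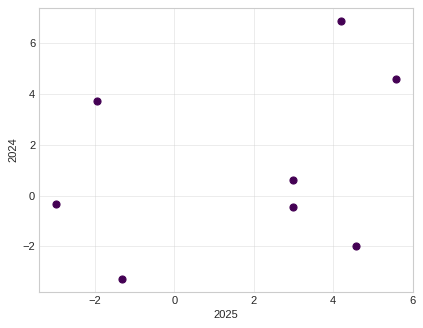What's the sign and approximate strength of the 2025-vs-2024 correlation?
Points are positively correlated; weak (|r| ≈ 0.3).

positive, weak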